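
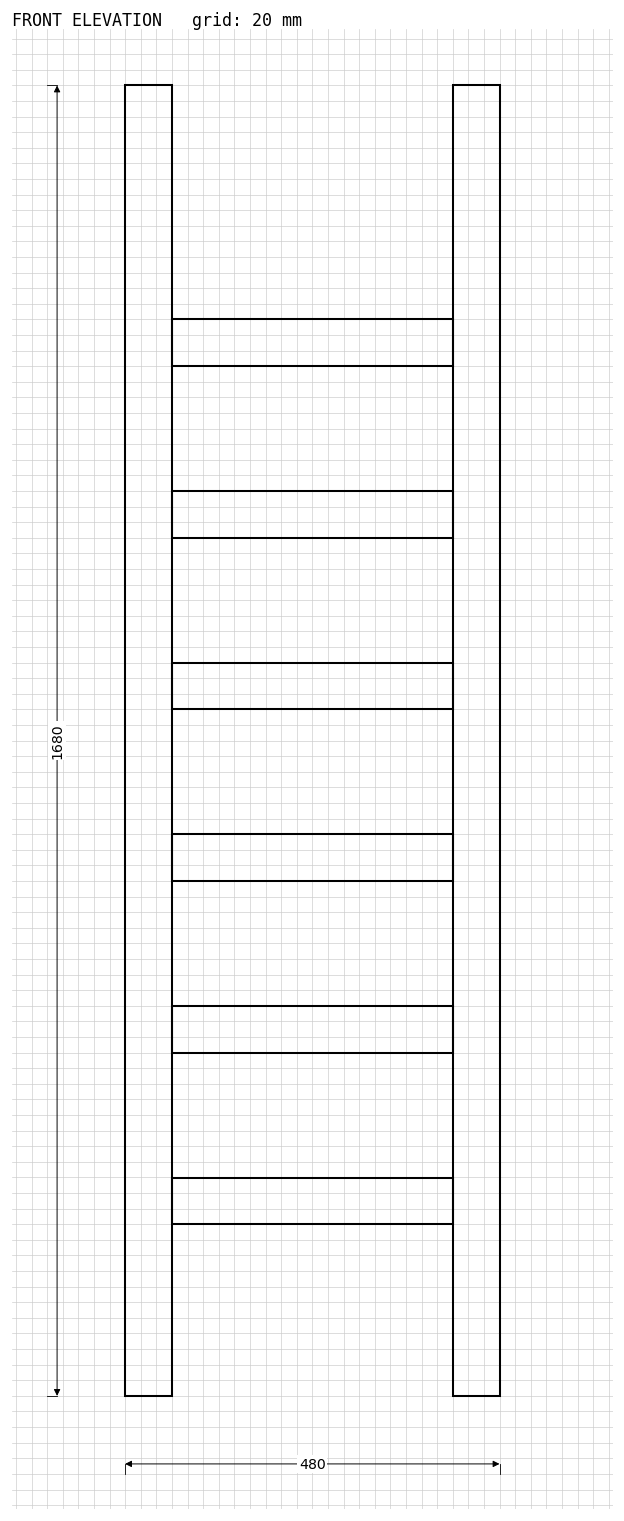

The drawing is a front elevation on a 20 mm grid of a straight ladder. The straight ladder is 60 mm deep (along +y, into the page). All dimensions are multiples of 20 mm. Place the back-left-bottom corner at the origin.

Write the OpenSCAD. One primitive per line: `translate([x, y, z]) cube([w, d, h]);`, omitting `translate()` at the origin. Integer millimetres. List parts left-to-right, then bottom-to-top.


cube([60, 60, 1680]);
translate([60, 0, 220]) cube([360, 60, 60]);
translate([60, 0, 440]) cube([360, 60, 60]);
translate([60, 0, 660]) cube([360, 60, 60]);
translate([60, 0, 880]) cube([360, 60, 60]);
translate([60, 0, 1100]) cube([360, 60, 60]);
translate([60, 0, 1320]) cube([360, 60, 60]);
translate([420, 0, 0]) cube([60, 60, 1680]);


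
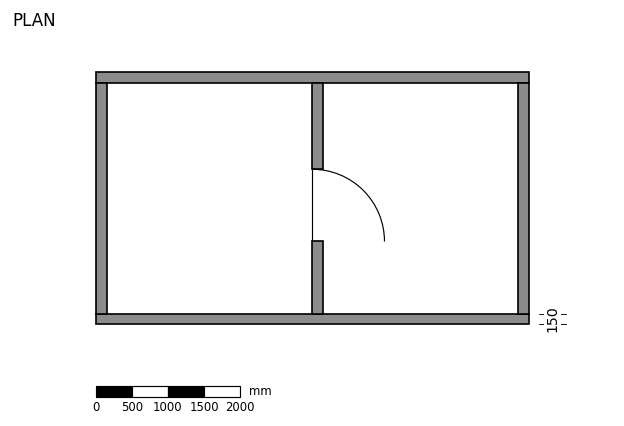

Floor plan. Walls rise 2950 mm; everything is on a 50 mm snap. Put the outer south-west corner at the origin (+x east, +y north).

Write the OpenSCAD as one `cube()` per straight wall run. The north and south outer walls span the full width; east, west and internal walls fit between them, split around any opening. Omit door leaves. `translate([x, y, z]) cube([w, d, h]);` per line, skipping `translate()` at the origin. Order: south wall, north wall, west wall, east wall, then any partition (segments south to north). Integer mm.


cube([6000, 150, 2950]);
translate([0, 3350, 0]) cube([6000, 150, 2950]);
translate([0, 150, 0]) cube([150, 3200, 2950]);
translate([5850, 150, 0]) cube([150, 3200, 2950]);
translate([3000, 150, 0]) cube([150, 1000, 2950]);
translate([3000, 2150, 0]) cube([150, 1200, 2950]);


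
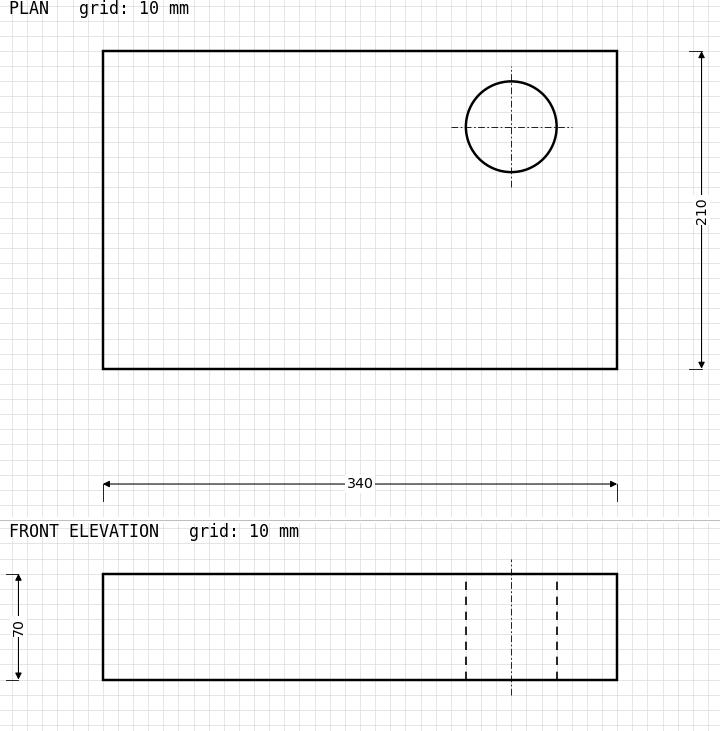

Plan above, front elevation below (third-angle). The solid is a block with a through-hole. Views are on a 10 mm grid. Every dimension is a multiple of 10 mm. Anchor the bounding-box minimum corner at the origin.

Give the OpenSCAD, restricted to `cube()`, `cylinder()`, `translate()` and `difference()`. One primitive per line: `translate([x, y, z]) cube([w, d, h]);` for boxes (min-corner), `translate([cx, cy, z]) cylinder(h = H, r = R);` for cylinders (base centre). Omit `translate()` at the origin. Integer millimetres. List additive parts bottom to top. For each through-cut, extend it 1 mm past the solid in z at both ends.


difference() {
  cube([340, 210, 70]);
  translate([270, 160, -1]) cylinder(h = 72, r = 30);
}


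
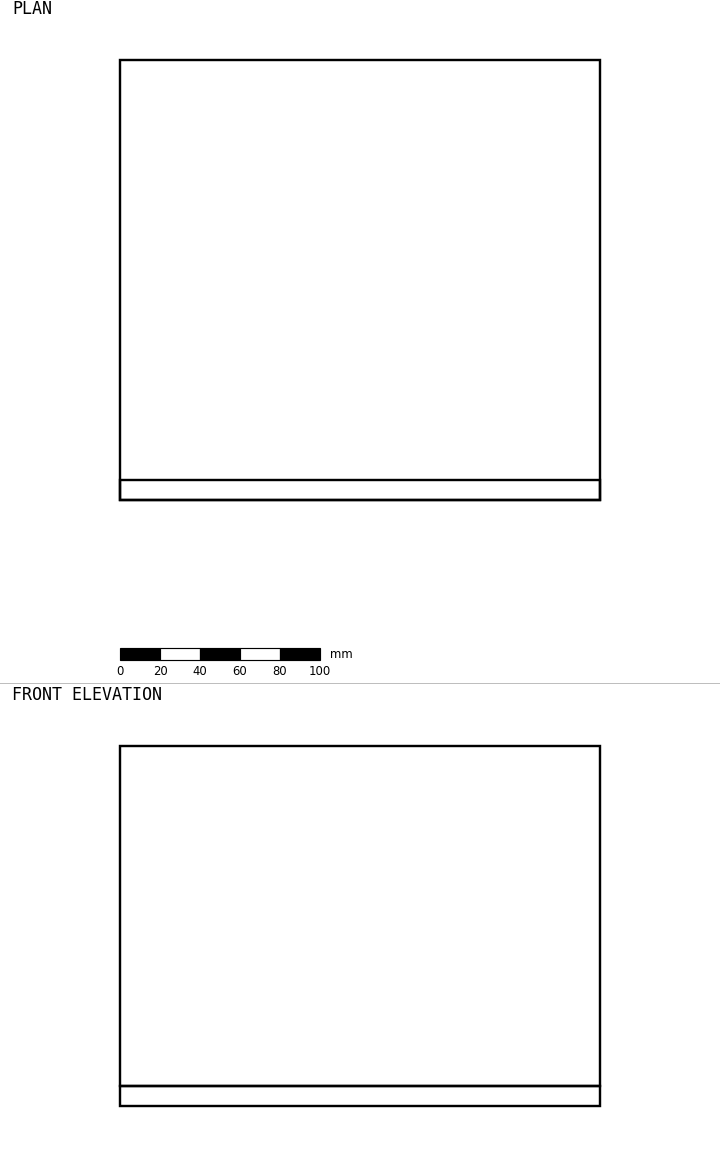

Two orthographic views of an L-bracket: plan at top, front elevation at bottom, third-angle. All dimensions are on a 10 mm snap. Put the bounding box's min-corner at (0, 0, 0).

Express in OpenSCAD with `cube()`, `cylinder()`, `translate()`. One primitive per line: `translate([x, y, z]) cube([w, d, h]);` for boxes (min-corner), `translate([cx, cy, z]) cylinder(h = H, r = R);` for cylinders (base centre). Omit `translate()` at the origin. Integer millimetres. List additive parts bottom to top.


cube([240, 220, 10]);
translate([0, 0, 10]) cube([240, 10, 170]);


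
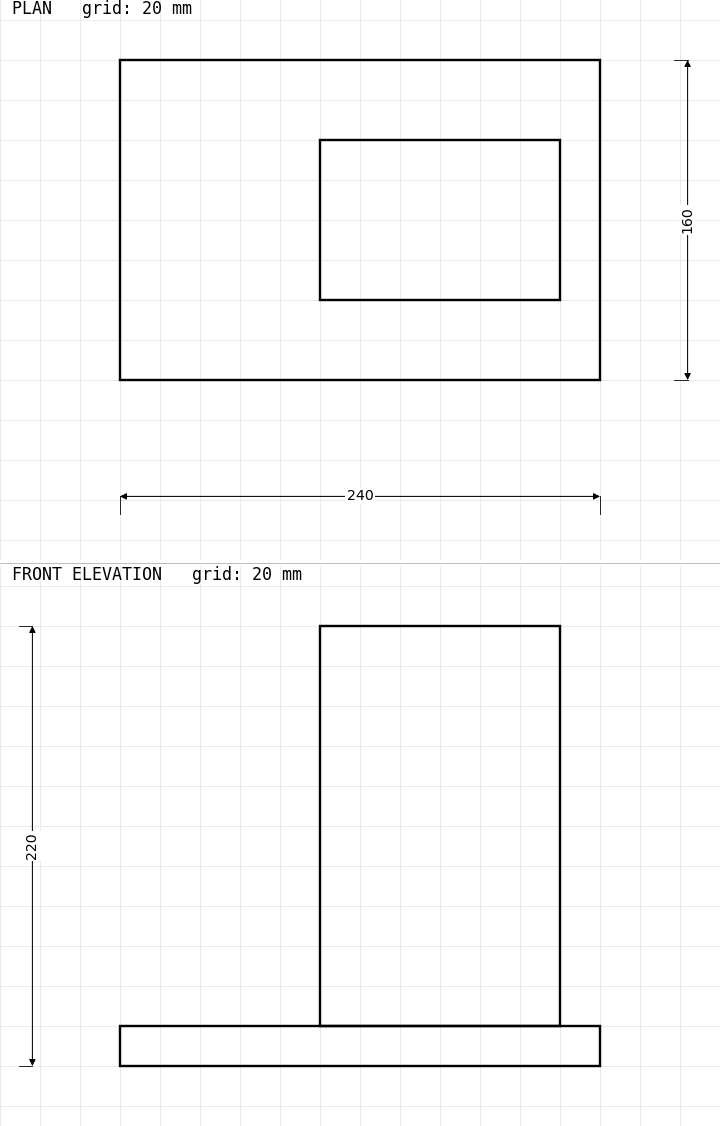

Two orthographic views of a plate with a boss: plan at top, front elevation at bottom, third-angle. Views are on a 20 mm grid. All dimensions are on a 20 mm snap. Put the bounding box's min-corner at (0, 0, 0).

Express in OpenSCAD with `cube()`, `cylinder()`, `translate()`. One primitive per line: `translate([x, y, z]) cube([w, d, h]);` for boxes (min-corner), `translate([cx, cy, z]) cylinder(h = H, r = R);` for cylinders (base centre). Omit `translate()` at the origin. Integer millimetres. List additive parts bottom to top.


cube([240, 160, 20]);
translate([100, 40, 20]) cube([120, 80, 200]);


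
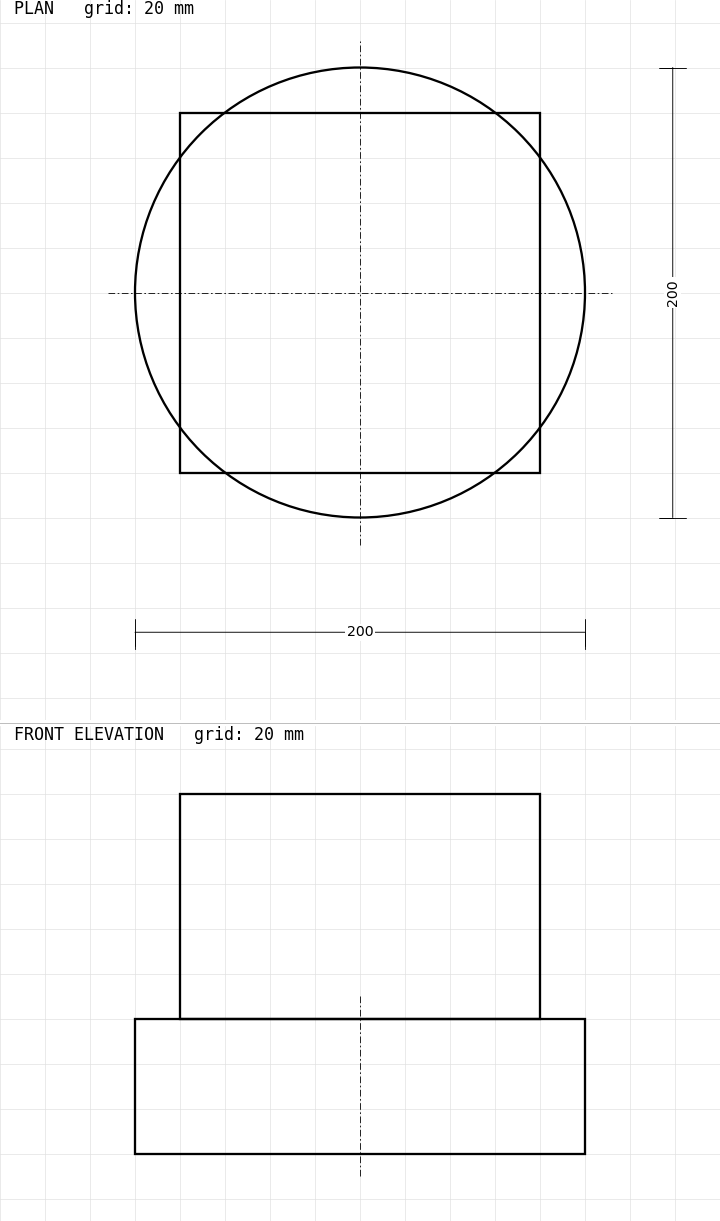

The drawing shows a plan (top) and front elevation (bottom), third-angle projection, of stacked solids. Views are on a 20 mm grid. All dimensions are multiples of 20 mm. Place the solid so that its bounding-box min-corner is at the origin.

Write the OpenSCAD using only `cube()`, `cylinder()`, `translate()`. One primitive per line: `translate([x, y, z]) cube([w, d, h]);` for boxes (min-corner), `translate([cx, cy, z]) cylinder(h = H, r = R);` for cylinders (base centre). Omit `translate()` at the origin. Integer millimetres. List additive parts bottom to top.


translate([100, 100, 0]) cylinder(h = 60, r = 100);
translate([20, 20, 60]) cube([160, 160, 100]);


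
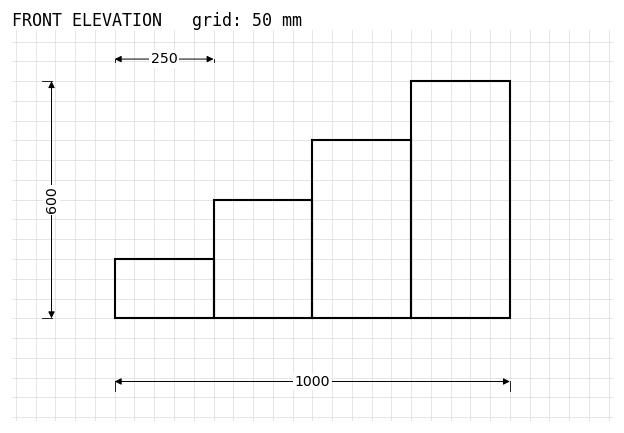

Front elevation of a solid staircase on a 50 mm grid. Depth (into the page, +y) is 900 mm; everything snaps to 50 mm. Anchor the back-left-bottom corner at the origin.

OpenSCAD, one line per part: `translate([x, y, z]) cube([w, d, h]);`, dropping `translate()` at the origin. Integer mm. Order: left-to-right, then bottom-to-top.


cube([250, 900, 150]);
translate([250, 0, 0]) cube([250, 900, 300]);
translate([500, 0, 0]) cube([250, 900, 450]);
translate([750, 0, 0]) cube([250, 900, 600]);


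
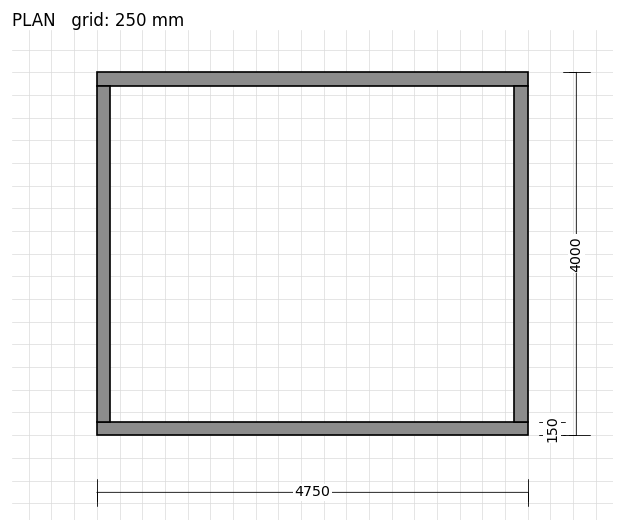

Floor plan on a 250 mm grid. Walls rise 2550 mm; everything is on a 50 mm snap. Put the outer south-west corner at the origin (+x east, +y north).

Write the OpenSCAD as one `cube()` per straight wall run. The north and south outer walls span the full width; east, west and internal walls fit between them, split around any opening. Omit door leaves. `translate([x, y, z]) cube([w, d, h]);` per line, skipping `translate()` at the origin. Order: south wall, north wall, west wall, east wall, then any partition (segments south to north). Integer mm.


cube([4750, 150, 2550]);
translate([0, 3850, 0]) cube([4750, 150, 2550]);
translate([0, 150, 0]) cube([150, 3700, 2550]);
translate([4600, 150, 0]) cube([150, 3700, 2550]);


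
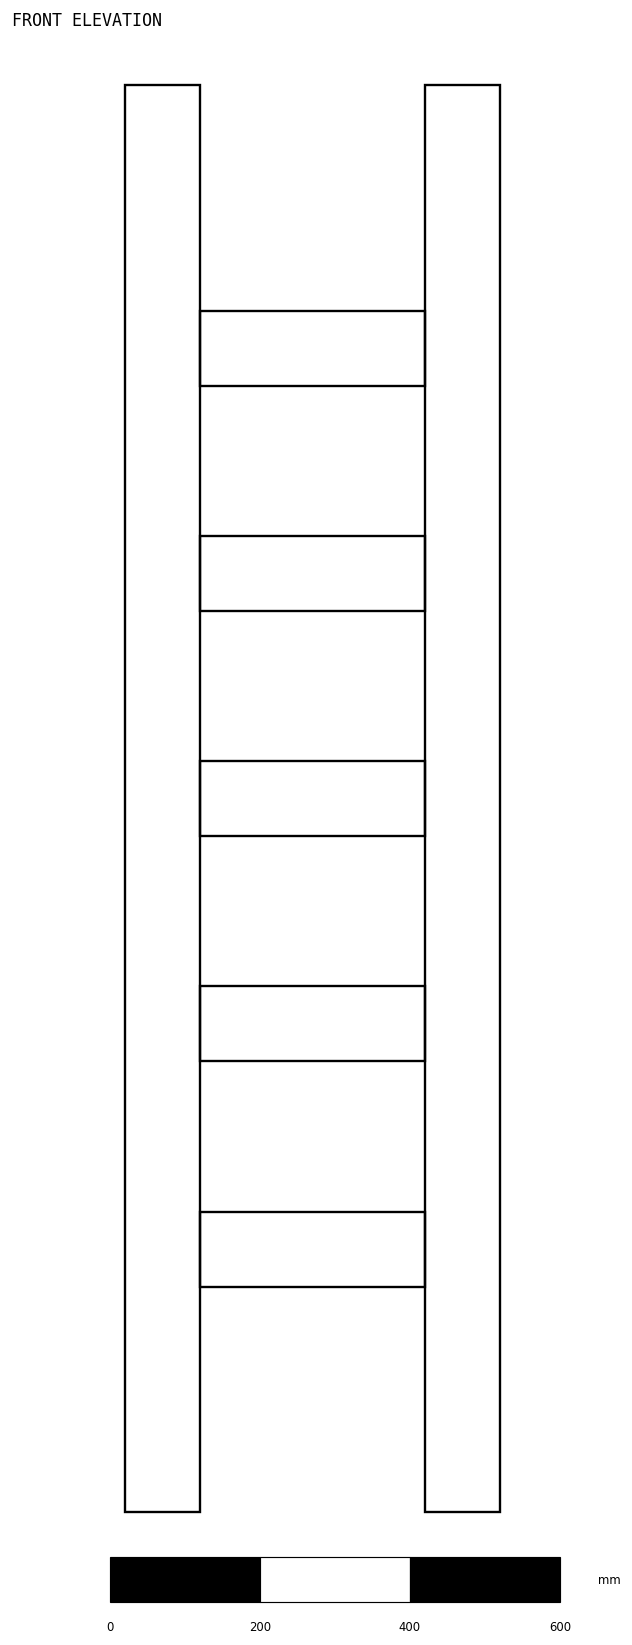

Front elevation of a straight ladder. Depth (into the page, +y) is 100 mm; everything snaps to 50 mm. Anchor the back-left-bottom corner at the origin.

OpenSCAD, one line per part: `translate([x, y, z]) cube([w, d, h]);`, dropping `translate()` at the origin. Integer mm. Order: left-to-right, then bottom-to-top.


cube([100, 100, 1900]);
translate([100, 0, 300]) cube([300, 100, 100]);
translate([100, 0, 600]) cube([300, 100, 100]);
translate([100, 0, 900]) cube([300, 100, 100]);
translate([100, 0, 1200]) cube([300, 100, 100]);
translate([100, 0, 1500]) cube([300, 100, 100]);
translate([400, 0, 0]) cube([100, 100, 1900]);


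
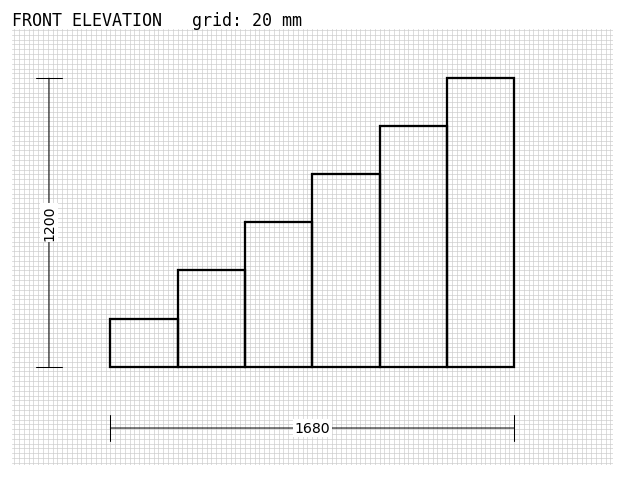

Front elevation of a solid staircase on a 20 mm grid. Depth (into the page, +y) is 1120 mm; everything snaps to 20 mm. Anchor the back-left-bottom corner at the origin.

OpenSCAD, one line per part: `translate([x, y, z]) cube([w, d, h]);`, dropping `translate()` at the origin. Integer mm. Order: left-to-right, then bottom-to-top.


cube([280, 1120, 200]);
translate([280, 0, 0]) cube([280, 1120, 400]);
translate([560, 0, 0]) cube([280, 1120, 600]);
translate([840, 0, 0]) cube([280, 1120, 800]);
translate([1120, 0, 0]) cube([280, 1120, 1000]);
translate([1400, 0, 0]) cube([280, 1120, 1200]);


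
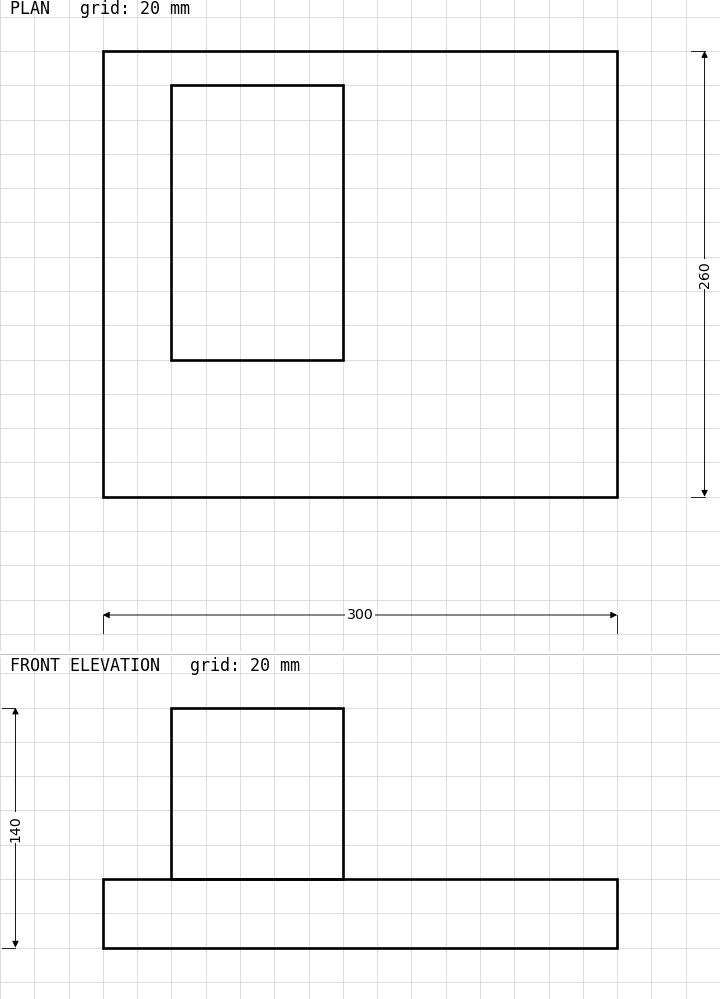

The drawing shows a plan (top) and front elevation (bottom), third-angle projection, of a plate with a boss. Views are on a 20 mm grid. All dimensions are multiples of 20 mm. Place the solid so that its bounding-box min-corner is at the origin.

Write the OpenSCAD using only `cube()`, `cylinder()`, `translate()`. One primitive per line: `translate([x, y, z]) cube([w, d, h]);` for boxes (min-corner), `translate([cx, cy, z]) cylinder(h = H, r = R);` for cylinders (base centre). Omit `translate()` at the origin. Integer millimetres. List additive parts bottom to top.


cube([300, 260, 40]);
translate([40, 80, 40]) cube([100, 160, 100]);


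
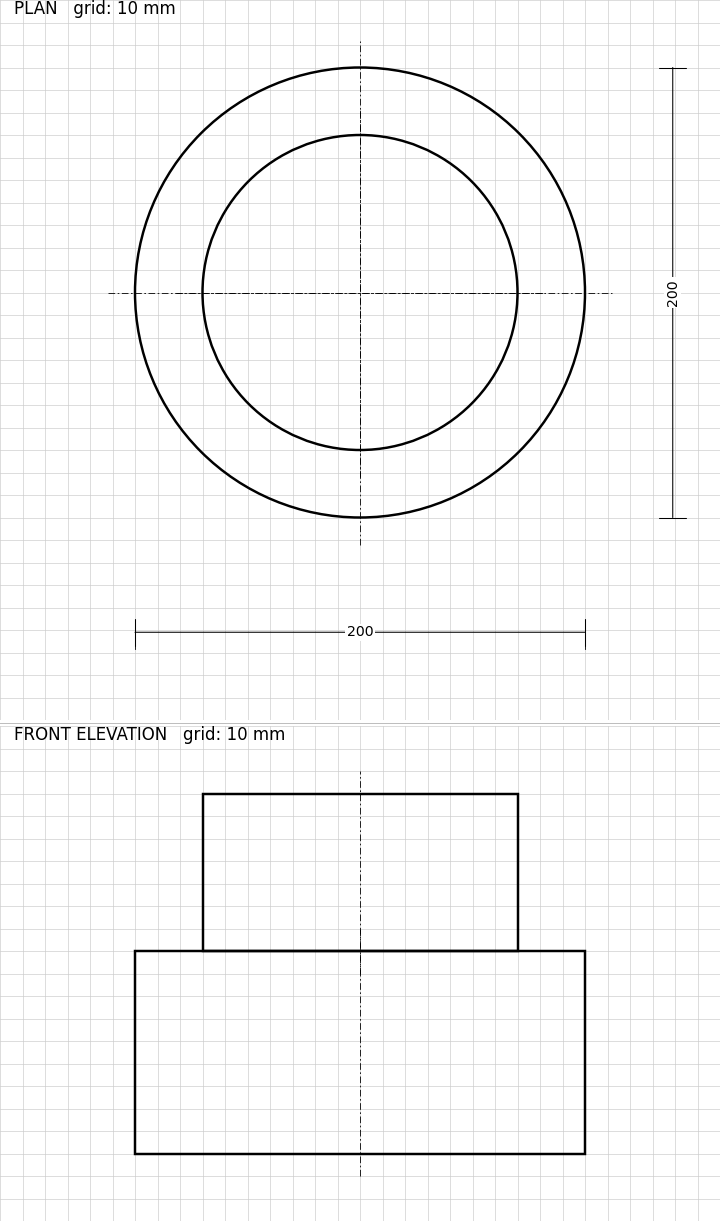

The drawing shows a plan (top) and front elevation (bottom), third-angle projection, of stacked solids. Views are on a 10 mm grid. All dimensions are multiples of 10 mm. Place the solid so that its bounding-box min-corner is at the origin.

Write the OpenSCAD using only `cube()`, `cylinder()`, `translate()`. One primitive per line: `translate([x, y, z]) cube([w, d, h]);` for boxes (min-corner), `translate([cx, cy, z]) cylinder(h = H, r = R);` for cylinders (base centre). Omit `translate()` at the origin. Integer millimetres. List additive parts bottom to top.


translate([100, 100, 0]) cylinder(h = 90, r = 100);
translate([100, 100, 90]) cylinder(h = 70, r = 70);


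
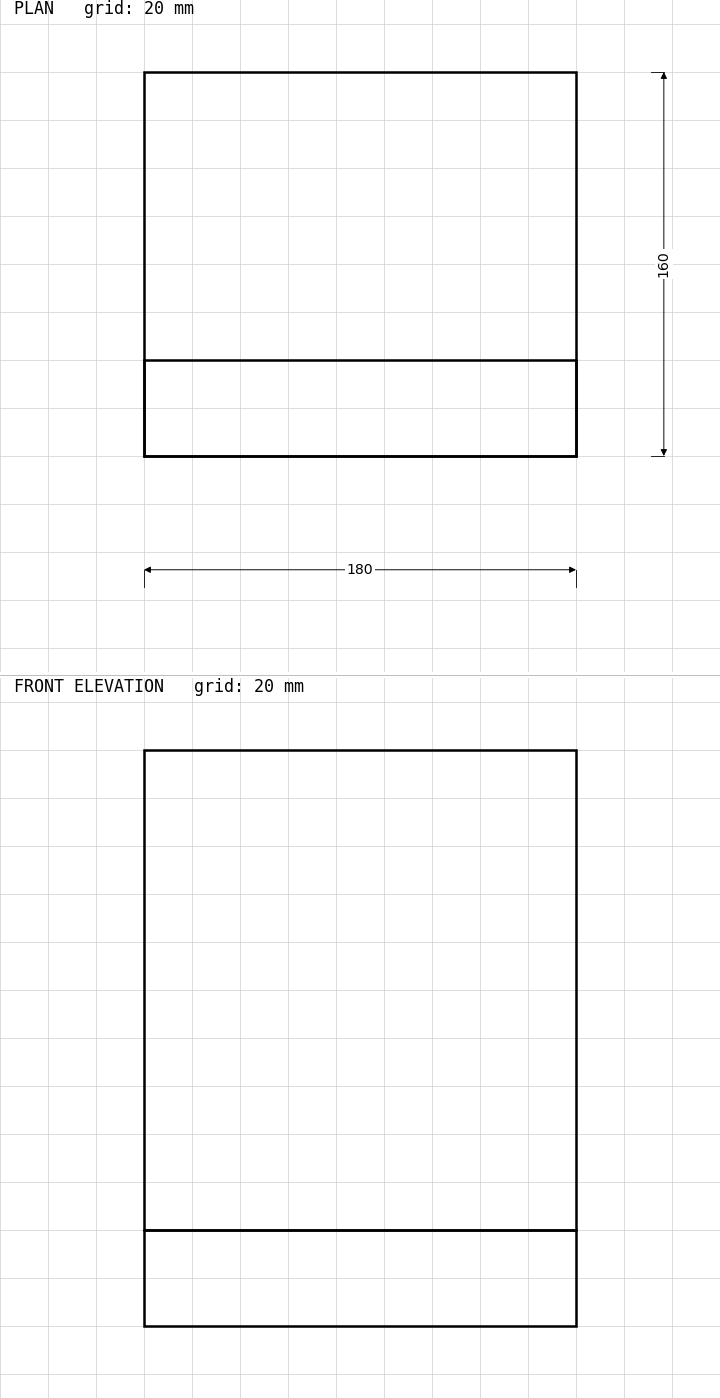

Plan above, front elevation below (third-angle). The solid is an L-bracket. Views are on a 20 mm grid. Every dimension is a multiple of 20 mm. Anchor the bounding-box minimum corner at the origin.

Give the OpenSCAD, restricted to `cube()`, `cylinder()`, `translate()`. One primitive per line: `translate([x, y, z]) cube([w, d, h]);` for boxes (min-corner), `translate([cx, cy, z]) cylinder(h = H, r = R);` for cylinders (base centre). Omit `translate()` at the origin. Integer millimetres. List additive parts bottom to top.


cube([180, 160, 40]);
translate([0, 0, 40]) cube([180, 40, 200]);


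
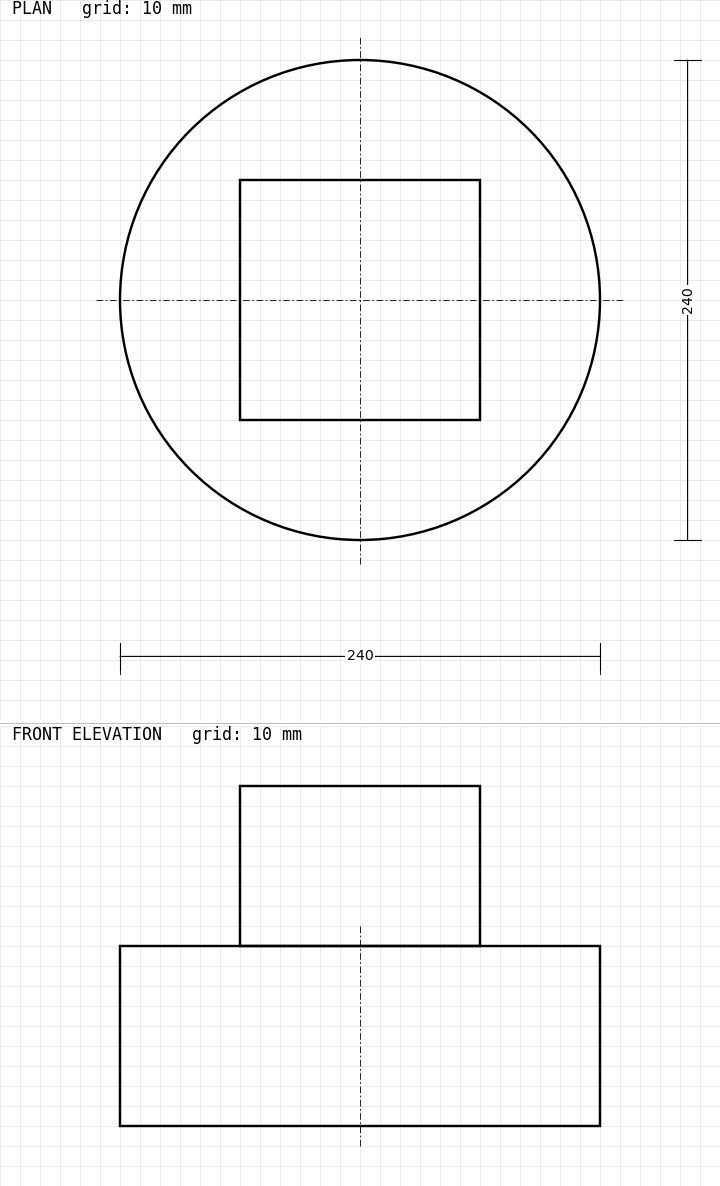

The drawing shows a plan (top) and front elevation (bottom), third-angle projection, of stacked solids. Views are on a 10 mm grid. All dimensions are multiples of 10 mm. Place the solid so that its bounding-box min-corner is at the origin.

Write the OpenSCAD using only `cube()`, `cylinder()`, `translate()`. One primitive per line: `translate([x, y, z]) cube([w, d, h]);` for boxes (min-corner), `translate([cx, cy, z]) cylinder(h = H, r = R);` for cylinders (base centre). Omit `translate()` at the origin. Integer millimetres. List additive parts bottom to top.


translate([120, 120, 0]) cylinder(h = 90, r = 120);
translate([60, 60, 90]) cube([120, 120, 80]);


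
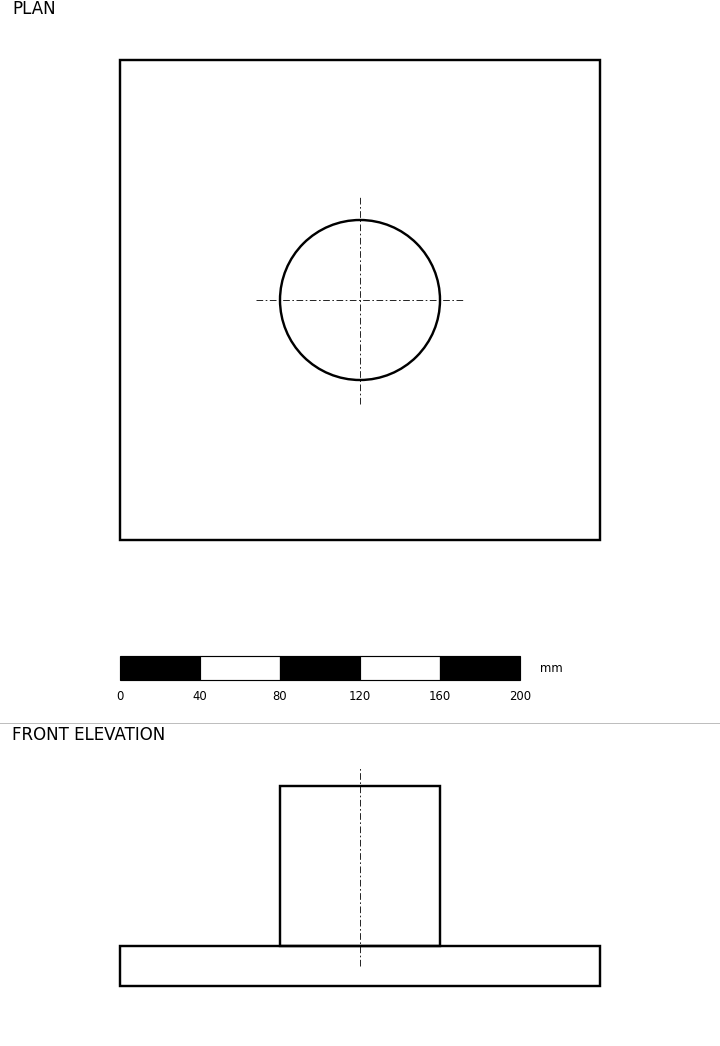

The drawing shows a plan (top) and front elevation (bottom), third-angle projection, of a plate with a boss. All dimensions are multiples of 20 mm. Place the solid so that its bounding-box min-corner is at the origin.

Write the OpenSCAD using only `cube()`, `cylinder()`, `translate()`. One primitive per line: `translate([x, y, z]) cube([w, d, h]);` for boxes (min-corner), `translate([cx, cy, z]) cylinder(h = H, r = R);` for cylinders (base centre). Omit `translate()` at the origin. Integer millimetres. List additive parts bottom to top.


cube([240, 240, 20]);
translate([120, 120, 20]) cylinder(h = 80, r = 40);


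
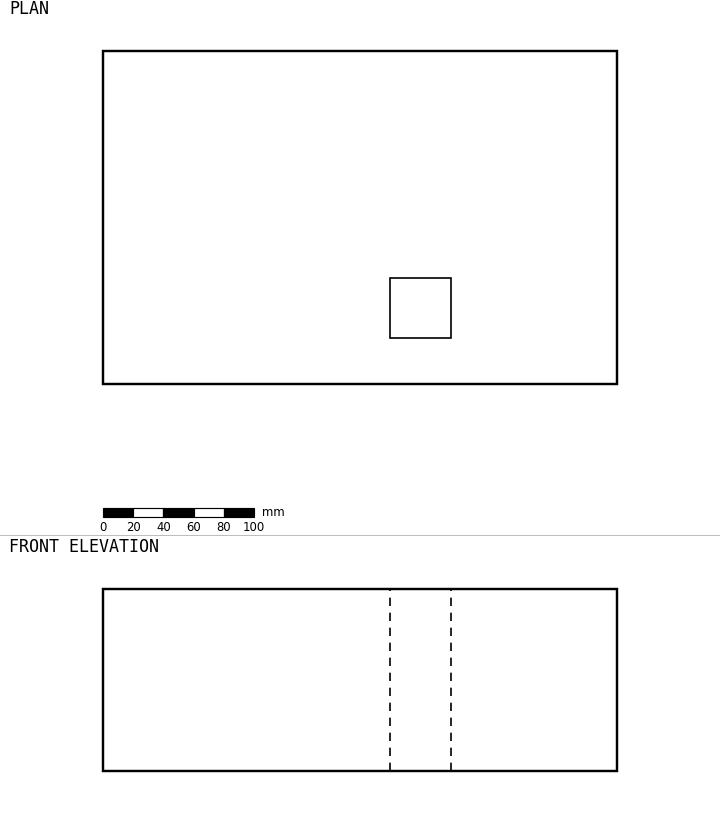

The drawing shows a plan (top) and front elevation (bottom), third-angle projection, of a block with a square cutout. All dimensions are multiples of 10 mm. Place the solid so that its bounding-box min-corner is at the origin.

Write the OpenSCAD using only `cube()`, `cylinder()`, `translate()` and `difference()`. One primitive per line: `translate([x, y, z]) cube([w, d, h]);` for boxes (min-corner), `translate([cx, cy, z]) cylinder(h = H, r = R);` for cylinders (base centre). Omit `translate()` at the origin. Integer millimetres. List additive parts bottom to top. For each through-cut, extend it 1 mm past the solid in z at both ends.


difference() {
  cube([340, 220, 120]);
  translate([190, 30, -1]) cube([40, 40, 122]);
}


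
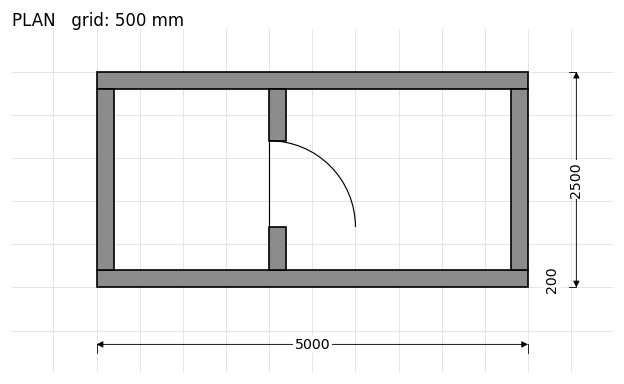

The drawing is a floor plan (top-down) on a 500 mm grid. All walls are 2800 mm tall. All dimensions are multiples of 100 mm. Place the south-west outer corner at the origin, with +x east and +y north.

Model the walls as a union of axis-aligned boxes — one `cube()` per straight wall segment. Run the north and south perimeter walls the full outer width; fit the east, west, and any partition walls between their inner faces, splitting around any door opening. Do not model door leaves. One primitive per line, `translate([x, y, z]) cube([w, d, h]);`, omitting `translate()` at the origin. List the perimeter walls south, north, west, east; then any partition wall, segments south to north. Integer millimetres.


cube([5000, 200, 2800]);
translate([0, 2300, 0]) cube([5000, 200, 2800]);
translate([0, 200, 0]) cube([200, 2100, 2800]);
translate([4800, 200, 0]) cube([200, 2100, 2800]);
translate([2000, 200, 0]) cube([200, 500, 2800]);
translate([2000, 1700, 0]) cube([200, 600, 2800]);


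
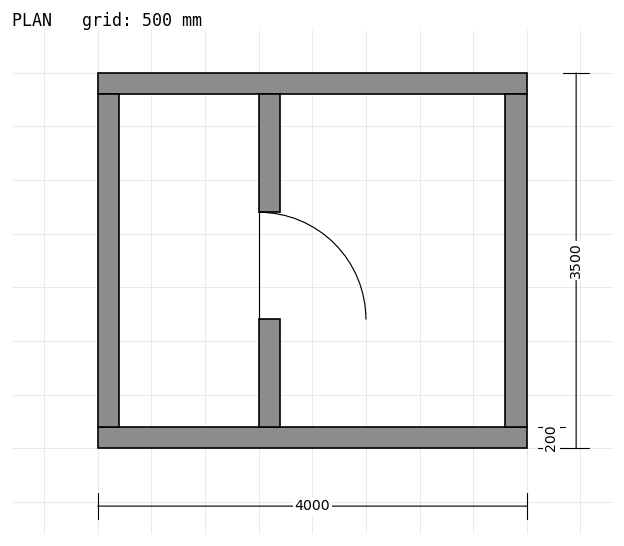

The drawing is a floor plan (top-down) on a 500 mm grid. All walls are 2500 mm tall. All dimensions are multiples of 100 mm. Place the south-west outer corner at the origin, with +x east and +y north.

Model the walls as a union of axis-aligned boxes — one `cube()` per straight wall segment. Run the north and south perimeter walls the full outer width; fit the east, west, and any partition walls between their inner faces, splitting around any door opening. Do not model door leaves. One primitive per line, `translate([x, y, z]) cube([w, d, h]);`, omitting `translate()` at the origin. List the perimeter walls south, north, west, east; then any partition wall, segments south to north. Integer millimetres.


cube([4000, 200, 2500]);
translate([0, 3300, 0]) cube([4000, 200, 2500]);
translate([0, 200, 0]) cube([200, 3100, 2500]);
translate([3800, 200, 0]) cube([200, 3100, 2500]);
translate([1500, 200, 0]) cube([200, 1000, 2500]);
translate([1500, 2200, 0]) cube([200, 1100, 2500]);


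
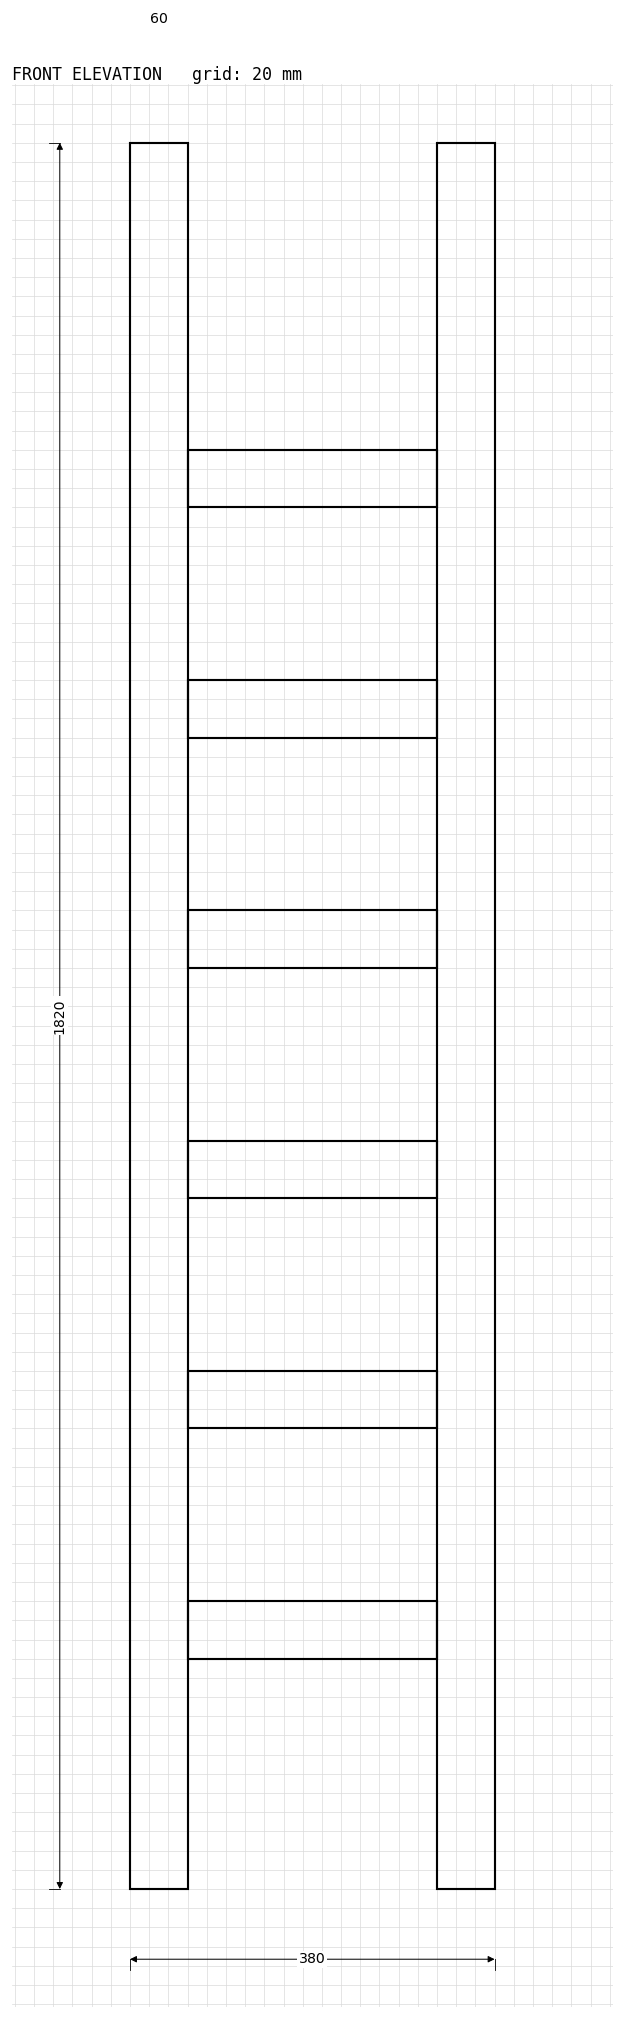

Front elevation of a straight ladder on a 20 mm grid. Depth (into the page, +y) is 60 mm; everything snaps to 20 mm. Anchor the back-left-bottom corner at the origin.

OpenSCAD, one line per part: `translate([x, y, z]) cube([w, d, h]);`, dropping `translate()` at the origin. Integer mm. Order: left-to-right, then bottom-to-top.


cube([60, 60, 1820]);
translate([60, 0, 240]) cube([260, 60, 60]);
translate([60, 0, 480]) cube([260, 60, 60]);
translate([60, 0, 720]) cube([260, 60, 60]);
translate([60, 0, 960]) cube([260, 60, 60]);
translate([60, 0, 1200]) cube([260, 60, 60]);
translate([60, 0, 1440]) cube([260, 60, 60]);
translate([320, 0, 0]) cube([60, 60, 1820]);


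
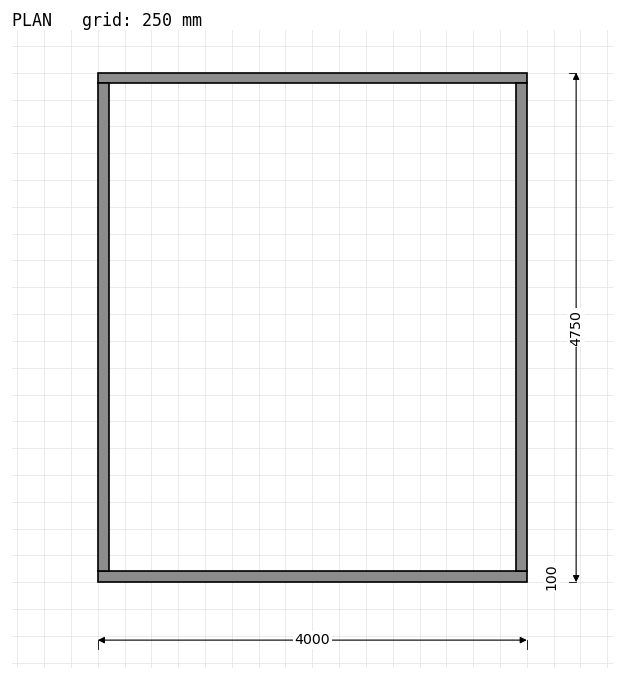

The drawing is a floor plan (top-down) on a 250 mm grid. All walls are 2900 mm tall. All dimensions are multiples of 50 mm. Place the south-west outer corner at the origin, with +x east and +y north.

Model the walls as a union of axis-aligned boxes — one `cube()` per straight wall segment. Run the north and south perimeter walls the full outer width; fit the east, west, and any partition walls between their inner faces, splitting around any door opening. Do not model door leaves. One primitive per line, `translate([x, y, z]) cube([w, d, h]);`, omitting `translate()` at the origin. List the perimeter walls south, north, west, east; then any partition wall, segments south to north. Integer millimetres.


cube([4000, 100, 2900]);
translate([0, 4650, 0]) cube([4000, 100, 2900]);
translate([0, 100, 0]) cube([100, 4550, 2900]);
translate([3900, 100, 0]) cube([100, 4550, 2900]);


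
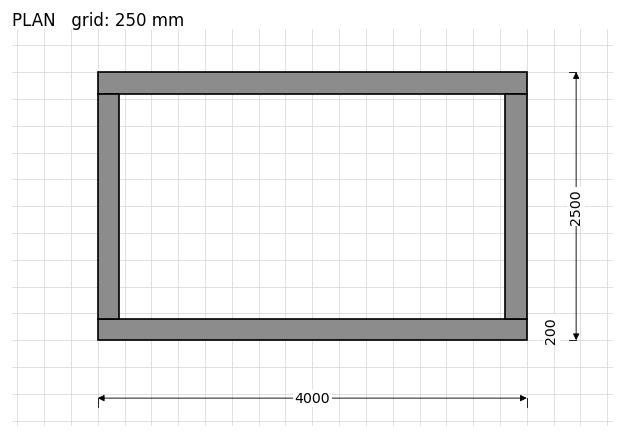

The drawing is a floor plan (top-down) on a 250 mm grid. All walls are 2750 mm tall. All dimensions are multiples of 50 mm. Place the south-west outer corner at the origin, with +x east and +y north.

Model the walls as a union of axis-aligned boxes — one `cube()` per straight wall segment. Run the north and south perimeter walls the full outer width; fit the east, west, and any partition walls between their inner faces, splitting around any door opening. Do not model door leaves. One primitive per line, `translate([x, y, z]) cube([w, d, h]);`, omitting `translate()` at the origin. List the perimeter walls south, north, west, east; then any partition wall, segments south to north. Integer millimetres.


cube([4000, 200, 2750]);
translate([0, 2300, 0]) cube([4000, 200, 2750]);
translate([0, 200, 0]) cube([200, 2100, 2750]);
translate([3800, 200, 0]) cube([200, 2100, 2750]);


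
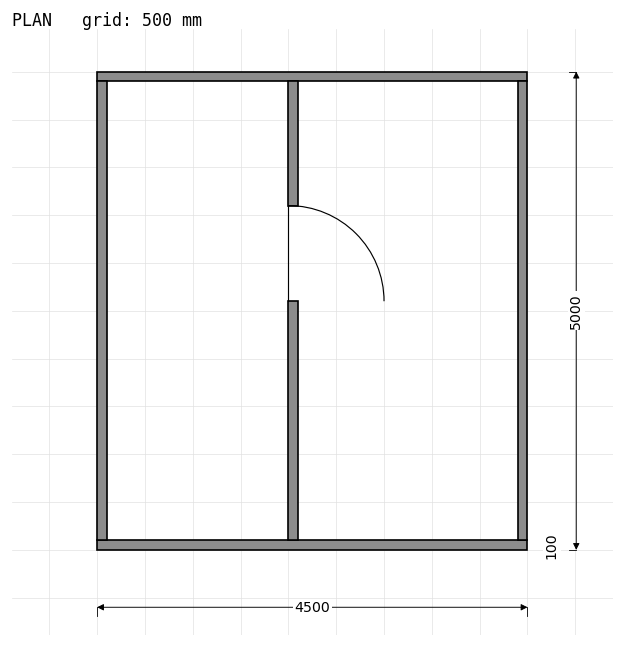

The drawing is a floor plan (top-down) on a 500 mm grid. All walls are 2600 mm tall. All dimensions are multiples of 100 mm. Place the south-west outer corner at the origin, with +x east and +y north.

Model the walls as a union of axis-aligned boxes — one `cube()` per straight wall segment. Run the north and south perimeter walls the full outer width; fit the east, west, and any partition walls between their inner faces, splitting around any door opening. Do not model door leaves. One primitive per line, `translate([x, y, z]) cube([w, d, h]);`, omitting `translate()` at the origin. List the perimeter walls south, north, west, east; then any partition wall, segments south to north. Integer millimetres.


cube([4500, 100, 2600]);
translate([0, 4900, 0]) cube([4500, 100, 2600]);
translate([0, 100, 0]) cube([100, 4800, 2600]);
translate([4400, 100, 0]) cube([100, 4800, 2600]);
translate([2000, 100, 0]) cube([100, 2500, 2600]);
translate([2000, 3600, 0]) cube([100, 1300, 2600]);


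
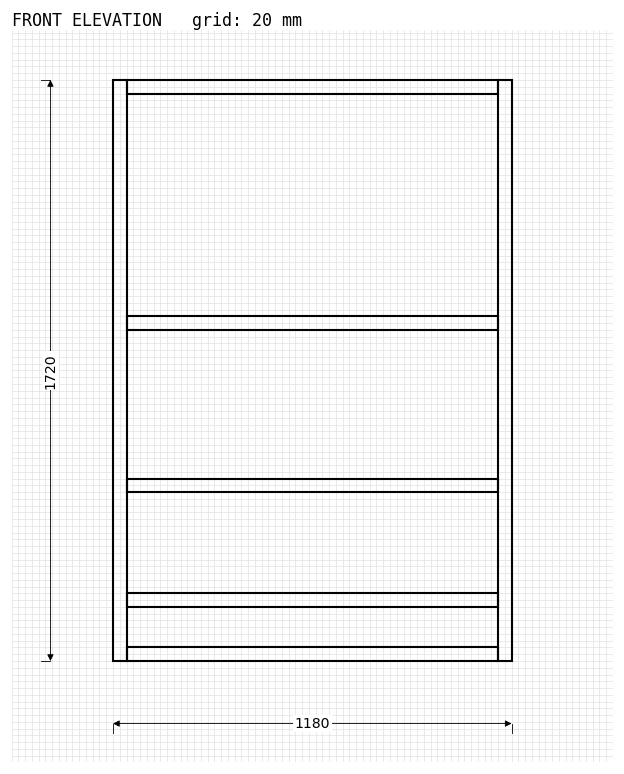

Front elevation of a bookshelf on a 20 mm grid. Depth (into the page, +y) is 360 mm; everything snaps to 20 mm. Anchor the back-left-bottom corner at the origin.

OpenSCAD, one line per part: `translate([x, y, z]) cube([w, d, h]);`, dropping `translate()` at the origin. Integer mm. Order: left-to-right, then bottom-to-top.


cube([40, 360, 1720]);
translate([40, 0, 0]) cube([1100, 360, 40]);
translate([40, 0, 160]) cube([1100, 360, 40]);
translate([40, 0, 500]) cube([1100, 360, 40]);
translate([40, 0, 980]) cube([1100, 360, 40]);
translate([40, 0, 1680]) cube([1100, 360, 40]);
translate([1140, 0, 0]) cube([40, 360, 1720]);


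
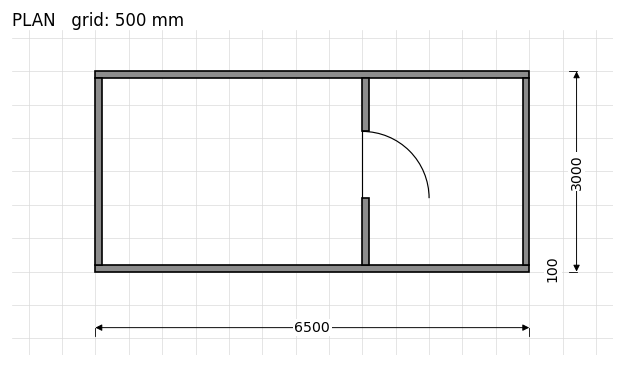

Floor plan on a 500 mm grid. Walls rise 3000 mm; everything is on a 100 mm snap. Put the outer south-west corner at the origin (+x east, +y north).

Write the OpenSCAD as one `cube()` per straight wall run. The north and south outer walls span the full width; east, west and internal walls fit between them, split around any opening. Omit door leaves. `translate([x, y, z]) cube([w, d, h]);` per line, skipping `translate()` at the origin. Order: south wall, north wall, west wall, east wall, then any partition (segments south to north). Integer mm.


cube([6500, 100, 3000]);
translate([0, 2900, 0]) cube([6500, 100, 3000]);
translate([0, 100, 0]) cube([100, 2800, 3000]);
translate([6400, 100, 0]) cube([100, 2800, 3000]);
translate([4000, 100, 0]) cube([100, 1000, 3000]);
translate([4000, 2100, 0]) cube([100, 800, 3000]);


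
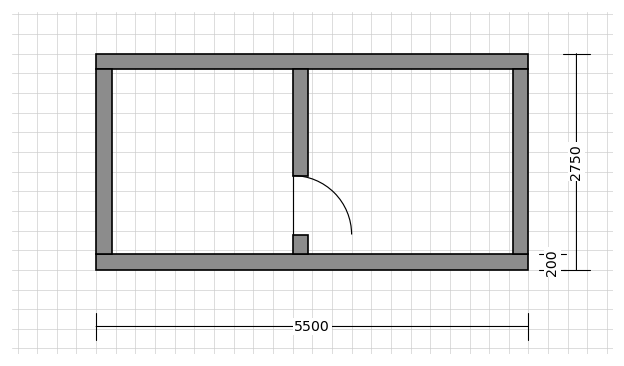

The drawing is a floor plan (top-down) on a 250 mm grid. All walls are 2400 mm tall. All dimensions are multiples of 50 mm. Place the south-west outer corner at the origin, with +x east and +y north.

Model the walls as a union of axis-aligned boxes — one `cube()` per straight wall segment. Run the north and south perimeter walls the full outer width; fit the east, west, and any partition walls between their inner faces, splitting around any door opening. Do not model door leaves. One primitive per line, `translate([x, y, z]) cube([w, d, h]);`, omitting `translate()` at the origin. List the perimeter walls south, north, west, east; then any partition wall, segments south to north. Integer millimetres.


cube([5500, 200, 2400]);
translate([0, 2550, 0]) cube([5500, 200, 2400]);
translate([0, 200, 0]) cube([200, 2350, 2400]);
translate([5300, 200, 0]) cube([200, 2350, 2400]);
translate([2500, 200, 0]) cube([200, 250, 2400]);
translate([2500, 1200, 0]) cube([200, 1350, 2400]);


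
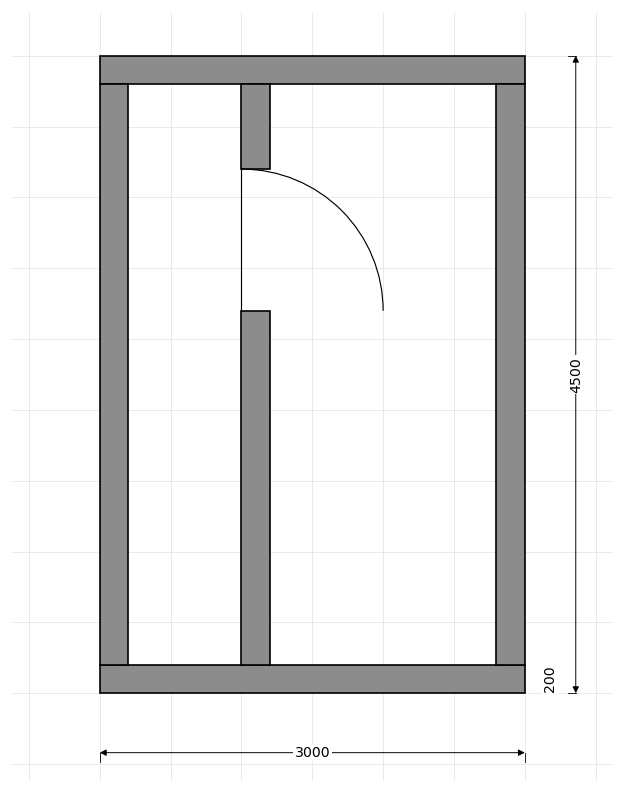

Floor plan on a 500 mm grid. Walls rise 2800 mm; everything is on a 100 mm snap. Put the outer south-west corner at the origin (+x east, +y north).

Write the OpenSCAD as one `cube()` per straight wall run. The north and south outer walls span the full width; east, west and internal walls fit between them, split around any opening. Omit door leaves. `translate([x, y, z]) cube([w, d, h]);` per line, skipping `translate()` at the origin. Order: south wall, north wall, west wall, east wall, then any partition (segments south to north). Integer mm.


cube([3000, 200, 2800]);
translate([0, 4300, 0]) cube([3000, 200, 2800]);
translate([0, 200, 0]) cube([200, 4100, 2800]);
translate([2800, 200, 0]) cube([200, 4100, 2800]);
translate([1000, 200, 0]) cube([200, 2500, 2800]);
translate([1000, 3700, 0]) cube([200, 600, 2800]);


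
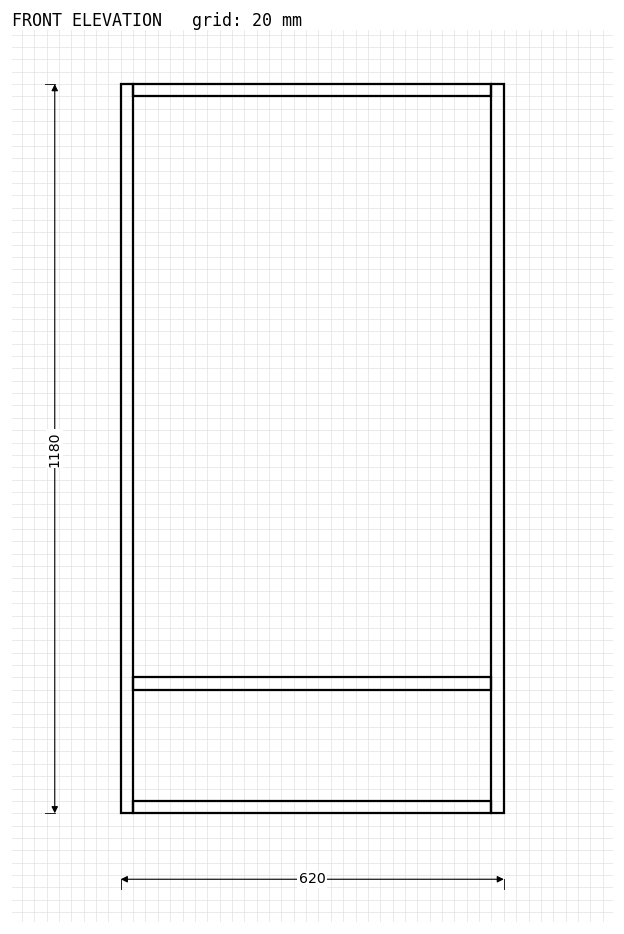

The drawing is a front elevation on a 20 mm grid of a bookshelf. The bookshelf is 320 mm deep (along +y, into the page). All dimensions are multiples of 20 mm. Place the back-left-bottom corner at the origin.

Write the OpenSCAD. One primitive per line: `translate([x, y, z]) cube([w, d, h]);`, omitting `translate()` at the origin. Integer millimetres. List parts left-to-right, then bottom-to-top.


cube([20, 320, 1180]);
translate([20, 0, 0]) cube([580, 320, 20]);
translate([20, 0, 200]) cube([580, 320, 20]);
translate([20, 0, 1160]) cube([580, 320, 20]);
translate([600, 0, 0]) cube([20, 320, 1180]);


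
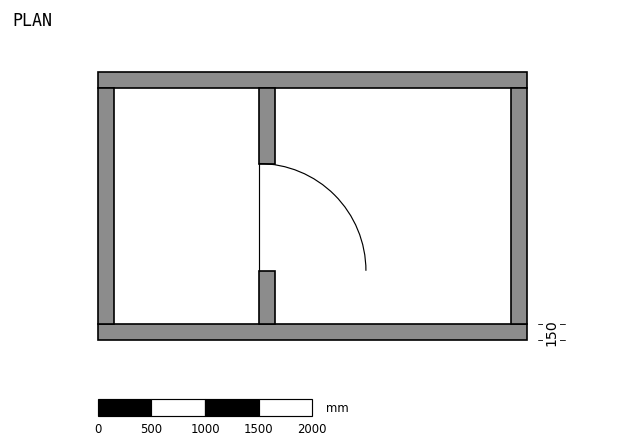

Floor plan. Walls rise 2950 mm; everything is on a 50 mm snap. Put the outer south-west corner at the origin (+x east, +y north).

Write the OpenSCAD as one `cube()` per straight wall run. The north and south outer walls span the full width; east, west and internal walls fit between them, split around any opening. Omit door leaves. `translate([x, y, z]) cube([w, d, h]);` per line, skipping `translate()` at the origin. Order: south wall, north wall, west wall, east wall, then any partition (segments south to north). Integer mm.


cube([4000, 150, 2950]);
translate([0, 2350, 0]) cube([4000, 150, 2950]);
translate([0, 150, 0]) cube([150, 2200, 2950]);
translate([3850, 150, 0]) cube([150, 2200, 2950]);
translate([1500, 150, 0]) cube([150, 500, 2950]);
translate([1500, 1650, 0]) cube([150, 700, 2950]);


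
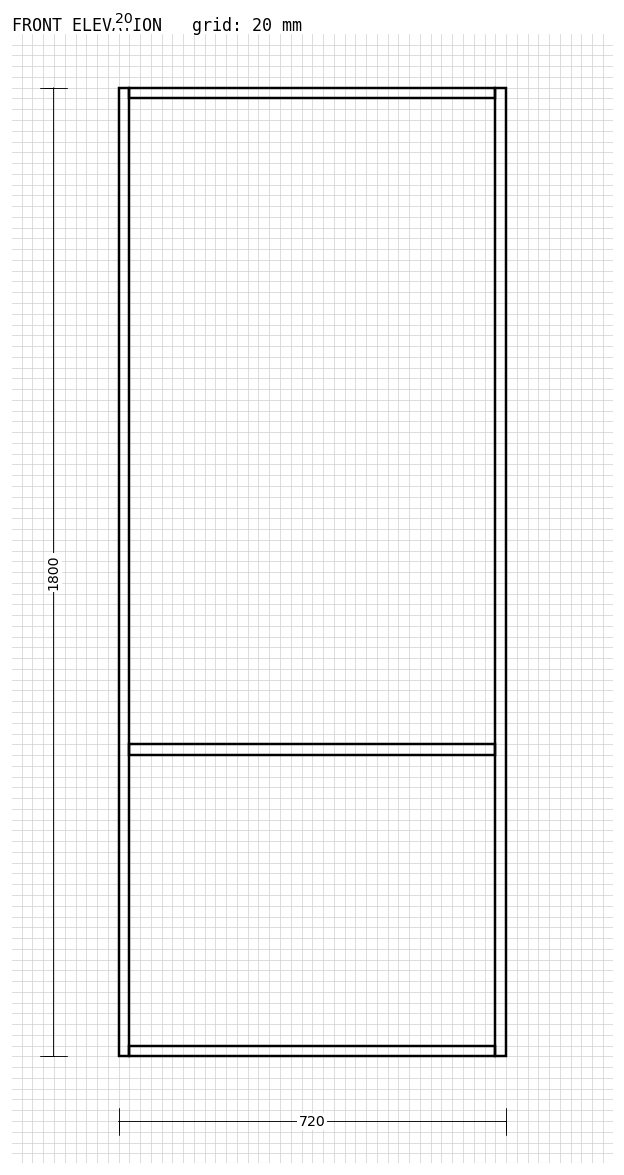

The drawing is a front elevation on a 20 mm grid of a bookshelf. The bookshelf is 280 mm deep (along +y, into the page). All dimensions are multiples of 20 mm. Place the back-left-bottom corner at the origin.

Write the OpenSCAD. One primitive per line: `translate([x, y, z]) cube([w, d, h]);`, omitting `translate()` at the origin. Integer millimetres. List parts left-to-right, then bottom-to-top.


cube([20, 280, 1800]);
translate([20, 0, 0]) cube([680, 280, 20]);
translate([20, 0, 560]) cube([680, 280, 20]);
translate([20, 0, 1780]) cube([680, 280, 20]);
translate([700, 0, 0]) cube([20, 280, 1800]);


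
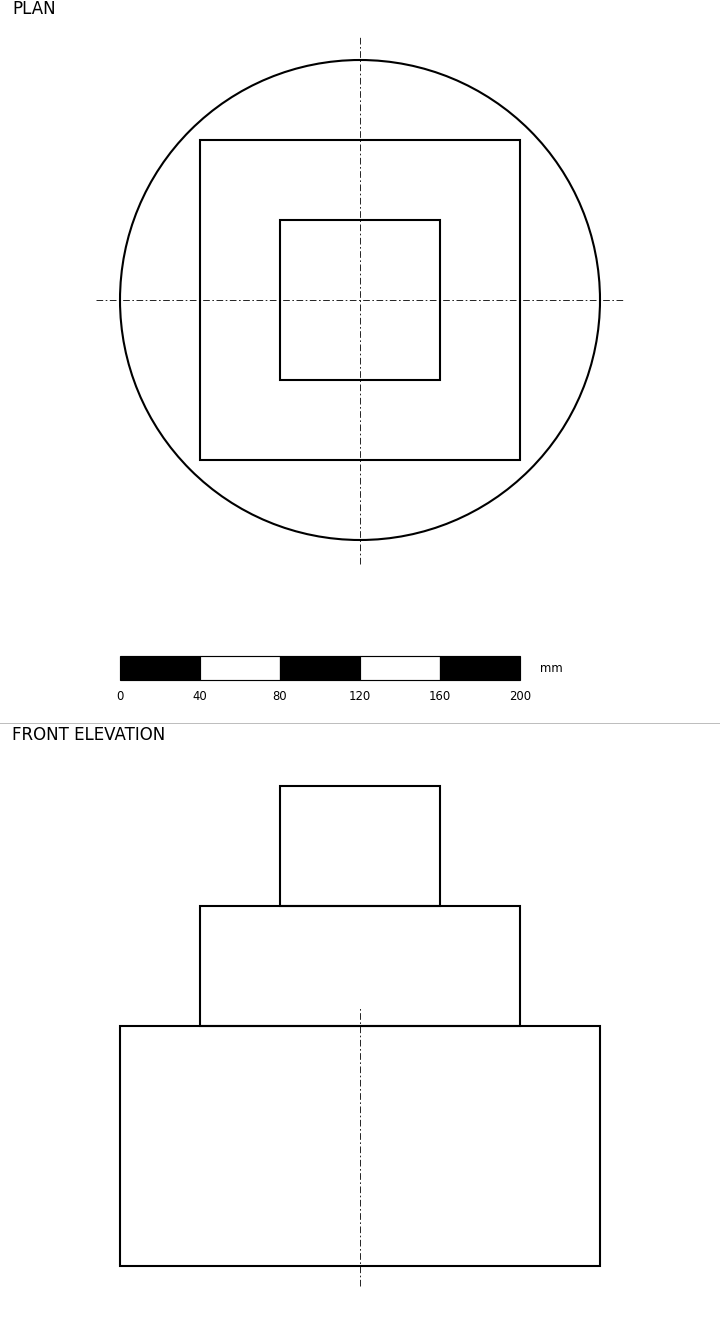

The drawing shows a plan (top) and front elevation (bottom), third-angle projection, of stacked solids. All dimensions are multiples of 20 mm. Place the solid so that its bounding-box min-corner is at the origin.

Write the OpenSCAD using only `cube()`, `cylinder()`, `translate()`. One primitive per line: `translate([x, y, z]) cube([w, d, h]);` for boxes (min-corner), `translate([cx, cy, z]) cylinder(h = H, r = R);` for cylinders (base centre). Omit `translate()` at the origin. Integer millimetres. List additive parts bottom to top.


translate([120, 120, 0]) cylinder(h = 120, r = 120);
translate([40, 40, 120]) cube([160, 160, 60]);
translate([80, 80, 180]) cube([80, 80, 60]);


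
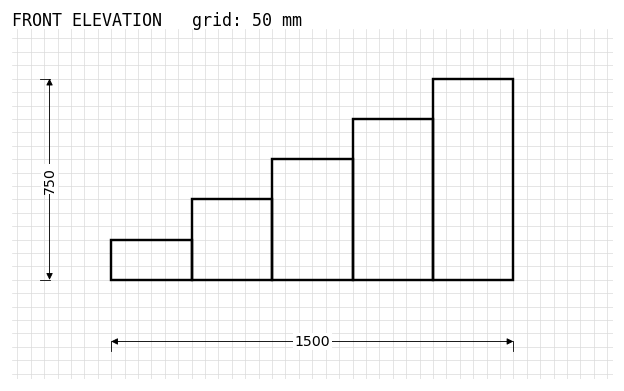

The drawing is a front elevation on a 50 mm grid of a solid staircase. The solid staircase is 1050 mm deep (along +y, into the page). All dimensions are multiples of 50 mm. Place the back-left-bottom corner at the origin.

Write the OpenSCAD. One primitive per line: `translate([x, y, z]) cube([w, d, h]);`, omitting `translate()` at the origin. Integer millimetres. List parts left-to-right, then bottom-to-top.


cube([300, 1050, 150]);
translate([300, 0, 0]) cube([300, 1050, 300]);
translate([600, 0, 0]) cube([300, 1050, 450]);
translate([900, 0, 0]) cube([300, 1050, 600]);
translate([1200, 0, 0]) cube([300, 1050, 750]);


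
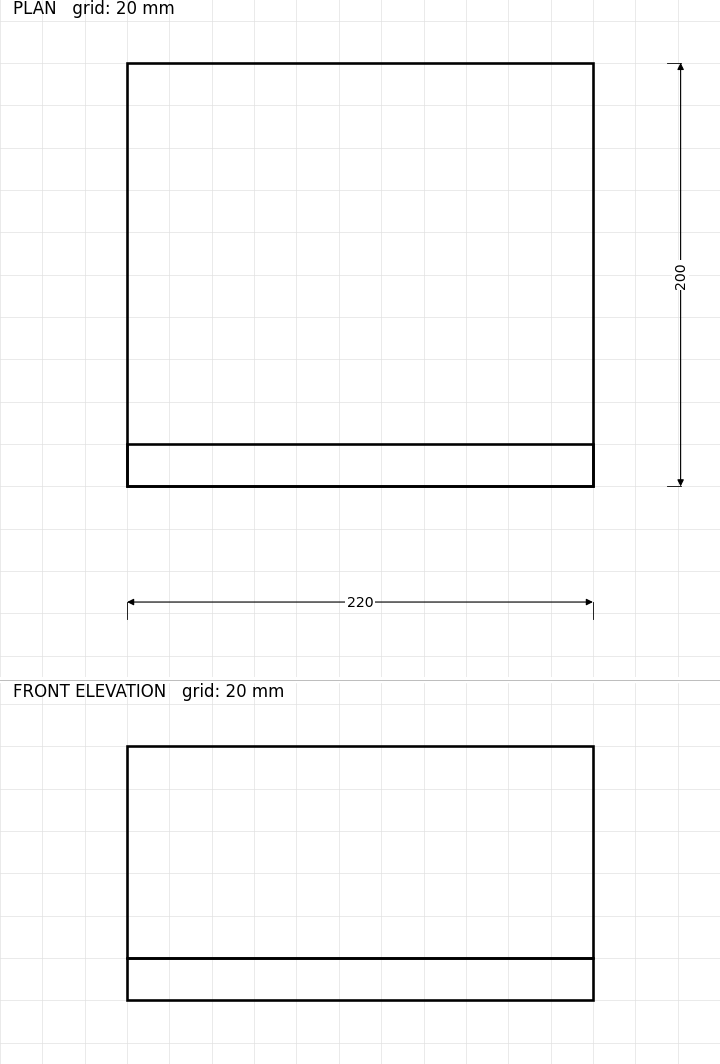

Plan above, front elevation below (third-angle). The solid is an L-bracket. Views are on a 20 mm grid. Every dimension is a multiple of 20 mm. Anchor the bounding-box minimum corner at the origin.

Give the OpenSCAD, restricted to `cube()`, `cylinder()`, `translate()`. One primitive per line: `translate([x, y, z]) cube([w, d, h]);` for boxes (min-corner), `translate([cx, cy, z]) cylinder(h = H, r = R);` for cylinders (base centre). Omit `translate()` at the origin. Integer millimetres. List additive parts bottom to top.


cube([220, 200, 20]);
translate([0, 0, 20]) cube([220, 20, 100]);


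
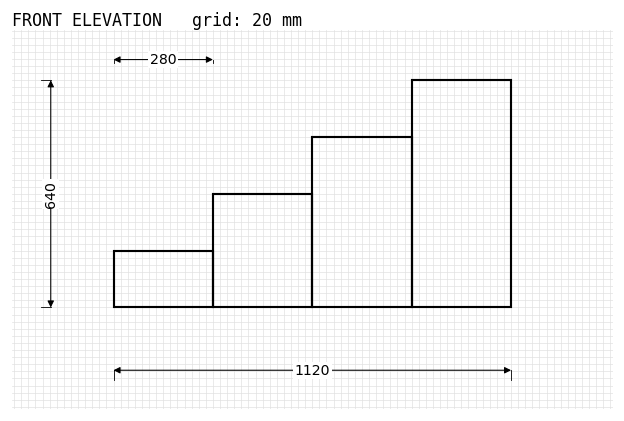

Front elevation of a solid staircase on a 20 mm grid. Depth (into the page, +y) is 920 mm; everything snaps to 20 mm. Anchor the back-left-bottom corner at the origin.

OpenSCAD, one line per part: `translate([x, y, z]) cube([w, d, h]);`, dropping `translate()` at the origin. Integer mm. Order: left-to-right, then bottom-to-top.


cube([280, 920, 160]);
translate([280, 0, 0]) cube([280, 920, 320]);
translate([560, 0, 0]) cube([280, 920, 480]);
translate([840, 0, 0]) cube([280, 920, 640]);


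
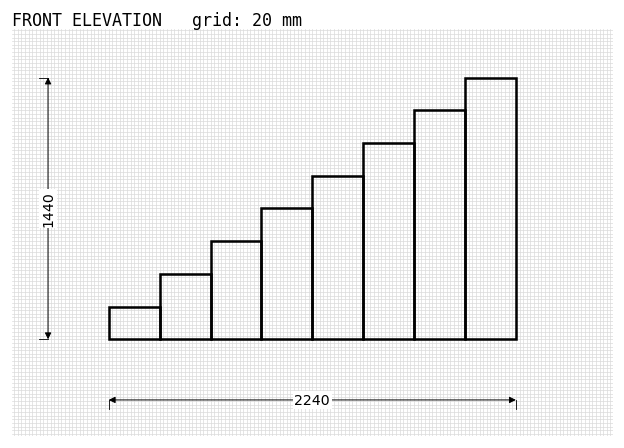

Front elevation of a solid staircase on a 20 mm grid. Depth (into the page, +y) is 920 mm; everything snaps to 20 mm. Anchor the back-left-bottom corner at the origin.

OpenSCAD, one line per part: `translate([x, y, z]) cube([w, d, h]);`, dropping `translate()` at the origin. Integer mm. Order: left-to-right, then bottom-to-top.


cube([280, 920, 180]);
translate([280, 0, 0]) cube([280, 920, 360]);
translate([560, 0, 0]) cube([280, 920, 540]);
translate([840, 0, 0]) cube([280, 920, 720]);
translate([1120, 0, 0]) cube([280, 920, 900]);
translate([1400, 0, 0]) cube([280, 920, 1080]);
translate([1680, 0, 0]) cube([280, 920, 1260]);
translate([1960, 0, 0]) cube([280, 920, 1440]);


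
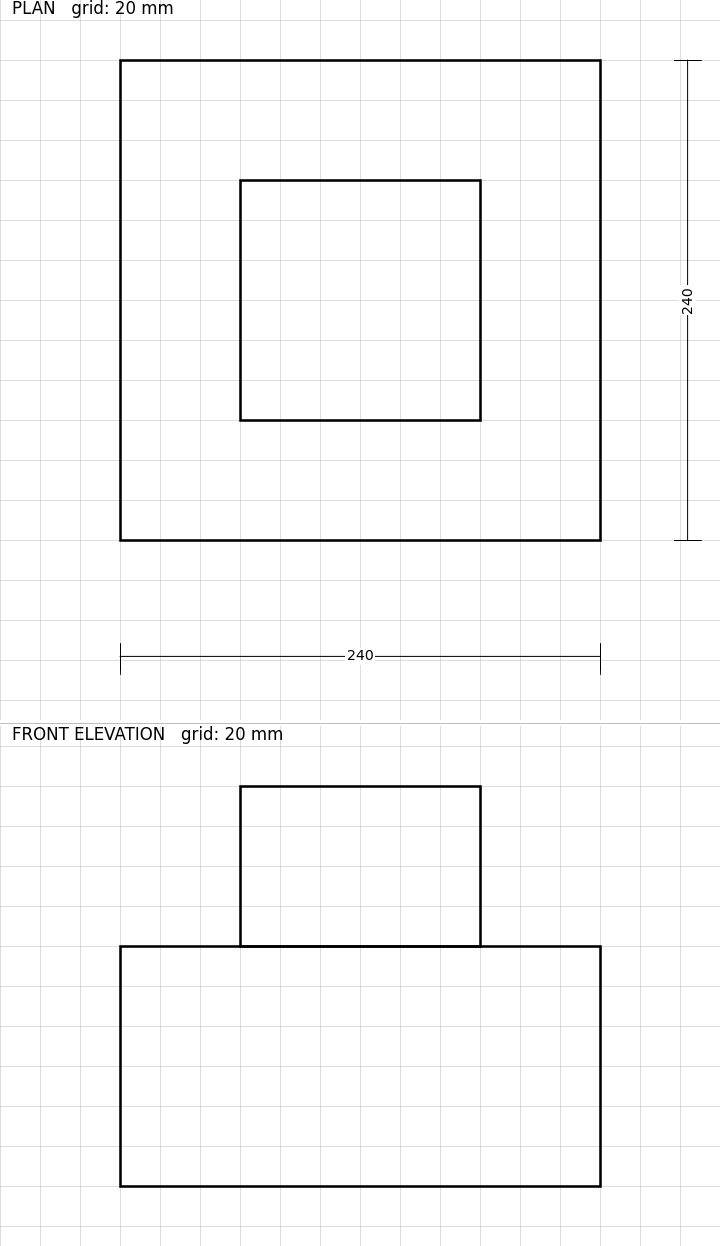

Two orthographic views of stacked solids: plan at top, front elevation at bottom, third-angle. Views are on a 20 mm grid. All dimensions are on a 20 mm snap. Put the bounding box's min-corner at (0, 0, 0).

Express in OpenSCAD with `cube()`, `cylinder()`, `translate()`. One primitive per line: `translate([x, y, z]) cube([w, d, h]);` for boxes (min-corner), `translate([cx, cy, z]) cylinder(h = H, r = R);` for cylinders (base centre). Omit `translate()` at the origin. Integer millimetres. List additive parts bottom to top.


cube([240, 240, 120]);
translate([60, 60, 120]) cube([120, 120, 80]);


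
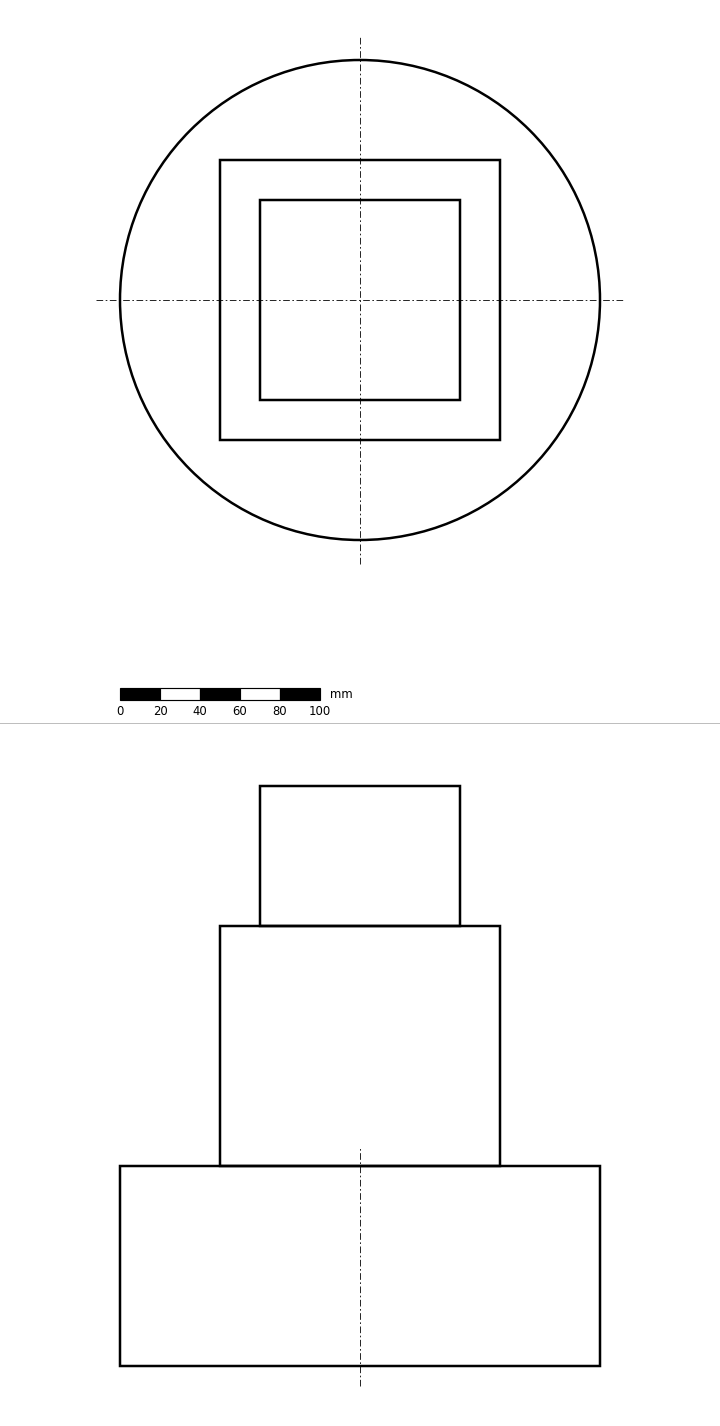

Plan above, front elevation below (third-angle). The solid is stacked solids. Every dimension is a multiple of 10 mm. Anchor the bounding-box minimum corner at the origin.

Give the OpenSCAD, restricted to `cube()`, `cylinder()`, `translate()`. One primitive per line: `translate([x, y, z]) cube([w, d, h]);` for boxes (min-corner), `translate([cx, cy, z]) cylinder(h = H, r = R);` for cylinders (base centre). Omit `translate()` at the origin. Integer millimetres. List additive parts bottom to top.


translate([120, 120, 0]) cylinder(h = 100, r = 120);
translate([50, 50, 100]) cube([140, 140, 120]);
translate([70, 70, 220]) cube([100, 100, 70]);


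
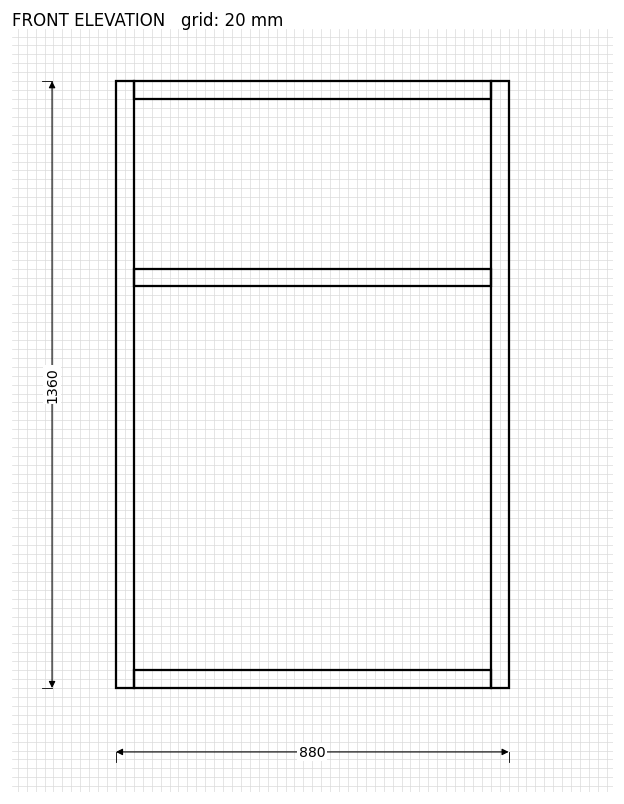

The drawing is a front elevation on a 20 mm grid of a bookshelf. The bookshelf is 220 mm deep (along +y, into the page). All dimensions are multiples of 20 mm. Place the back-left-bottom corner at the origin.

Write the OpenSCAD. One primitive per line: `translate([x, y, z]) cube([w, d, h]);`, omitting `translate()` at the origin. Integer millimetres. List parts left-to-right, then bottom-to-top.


cube([40, 220, 1360]);
translate([40, 0, 0]) cube([800, 220, 40]);
translate([40, 0, 900]) cube([800, 220, 40]);
translate([40, 0, 1320]) cube([800, 220, 40]);
translate([840, 0, 0]) cube([40, 220, 1360]);
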